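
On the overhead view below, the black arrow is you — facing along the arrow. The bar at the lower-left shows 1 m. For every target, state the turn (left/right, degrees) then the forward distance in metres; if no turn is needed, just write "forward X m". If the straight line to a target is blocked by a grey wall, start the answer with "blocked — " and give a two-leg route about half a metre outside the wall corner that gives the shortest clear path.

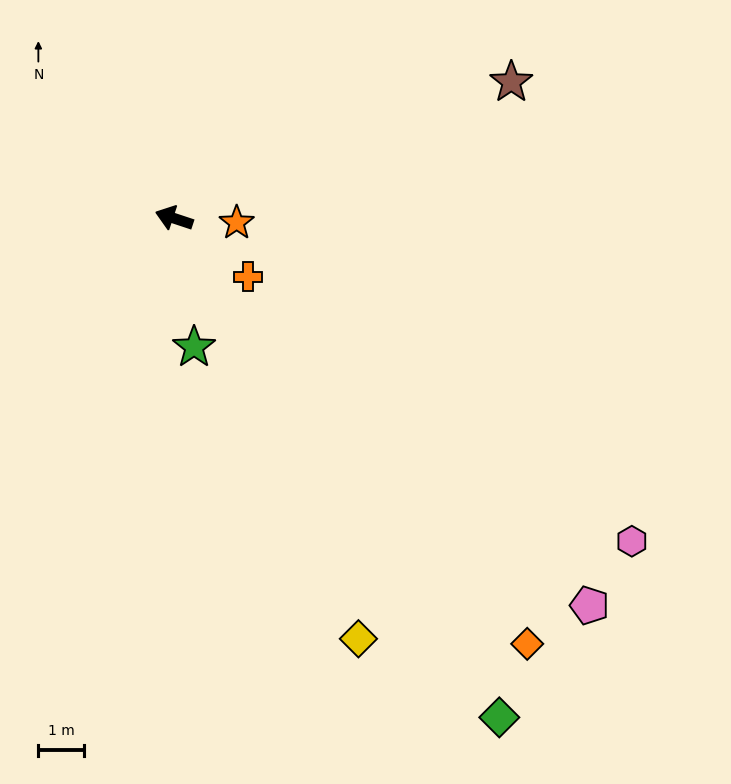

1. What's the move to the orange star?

turn right 166°, forward 1.4 m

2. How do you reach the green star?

turn left 117°, forward 2.9 m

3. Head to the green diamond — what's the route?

turn left 141°, forward 13.1 m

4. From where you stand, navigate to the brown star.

turn right 140°, forward 8.0 m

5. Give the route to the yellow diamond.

turn left 132°, forward 10.1 m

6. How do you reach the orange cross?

turn left 160°, forward 2.1 m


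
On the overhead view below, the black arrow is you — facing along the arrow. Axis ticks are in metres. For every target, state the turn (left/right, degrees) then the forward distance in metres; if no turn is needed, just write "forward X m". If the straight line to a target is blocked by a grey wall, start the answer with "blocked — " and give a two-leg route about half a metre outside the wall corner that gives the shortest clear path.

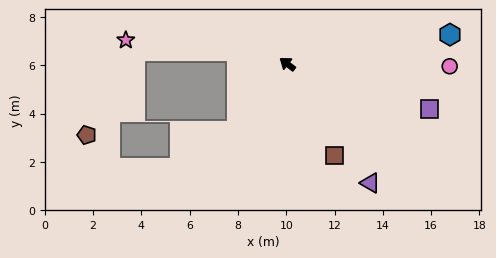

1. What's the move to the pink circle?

turn right 143°, forward 6.7 m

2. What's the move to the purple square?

turn right 160°, forward 6.2 m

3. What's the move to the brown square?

turn left 155°, forward 4.3 m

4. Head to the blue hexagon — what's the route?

turn right 132°, forward 6.8 m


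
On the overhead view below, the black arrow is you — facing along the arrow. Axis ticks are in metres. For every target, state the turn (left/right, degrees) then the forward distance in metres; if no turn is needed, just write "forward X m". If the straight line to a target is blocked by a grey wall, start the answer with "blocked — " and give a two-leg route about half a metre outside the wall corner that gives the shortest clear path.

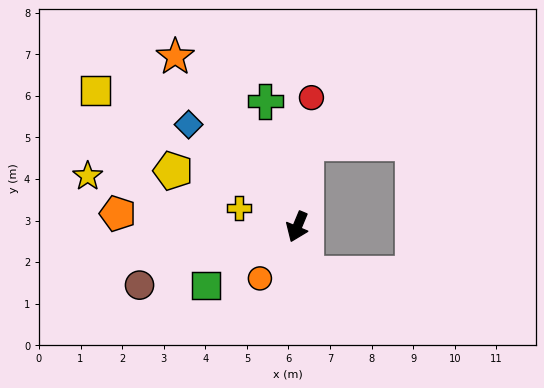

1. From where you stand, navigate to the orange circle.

turn right 13°, forward 1.5 m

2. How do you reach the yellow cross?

turn right 85°, forward 1.5 m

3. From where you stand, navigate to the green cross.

turn right 143°, forward 3.1 m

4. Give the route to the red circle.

turn right 164°, forward 3.1 m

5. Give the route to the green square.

turn right 35°, forward 2.6 m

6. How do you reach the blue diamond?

turn right 111°, forward 3.6 m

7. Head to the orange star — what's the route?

turn right 122°, forward 5.0 m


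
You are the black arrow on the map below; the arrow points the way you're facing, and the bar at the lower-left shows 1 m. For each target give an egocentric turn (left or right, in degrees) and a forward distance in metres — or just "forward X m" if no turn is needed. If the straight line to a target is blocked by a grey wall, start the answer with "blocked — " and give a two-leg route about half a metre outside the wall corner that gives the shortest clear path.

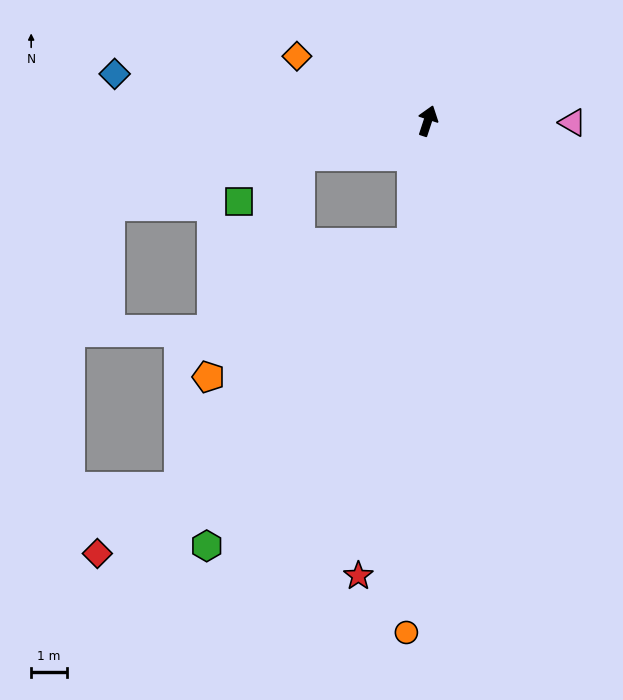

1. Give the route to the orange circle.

turn right 164°, forward 14.3 m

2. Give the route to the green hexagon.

blocked — turn right 169°, forward 3.5 m, then turn right 27°, forward 10.2 m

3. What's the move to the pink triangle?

turn right 72°, forward 4.1 m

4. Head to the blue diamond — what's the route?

turn left 100°, forward 8.9 m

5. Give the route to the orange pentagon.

blocked — turn right 169°, forward 3.5 m, then turn right 50°, forward 6.8 m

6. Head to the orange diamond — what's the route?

turn left 82°, forward 4.1 m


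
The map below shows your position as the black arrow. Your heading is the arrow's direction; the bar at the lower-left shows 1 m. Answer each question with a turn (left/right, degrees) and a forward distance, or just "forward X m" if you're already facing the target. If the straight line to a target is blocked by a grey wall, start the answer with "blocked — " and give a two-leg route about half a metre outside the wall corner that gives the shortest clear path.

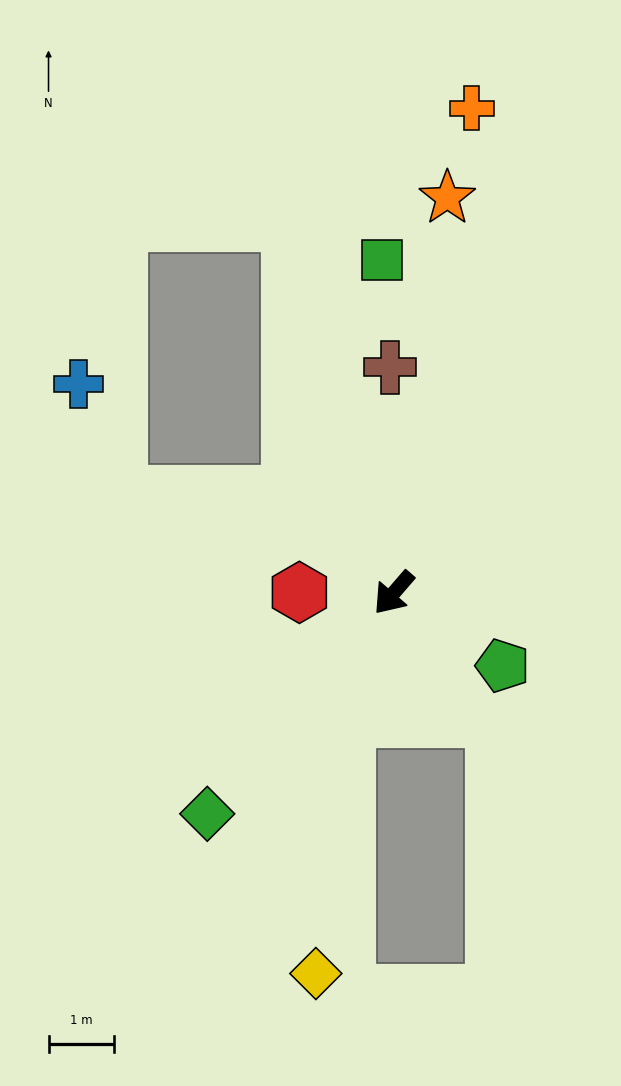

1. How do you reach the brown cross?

turn right 138°, forward 3.5 m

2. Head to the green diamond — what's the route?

forward 4.4 m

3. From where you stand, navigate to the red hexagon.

turn right 50°, forward 1.4 m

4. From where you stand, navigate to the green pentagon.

turn left 97°, forward 2.0 m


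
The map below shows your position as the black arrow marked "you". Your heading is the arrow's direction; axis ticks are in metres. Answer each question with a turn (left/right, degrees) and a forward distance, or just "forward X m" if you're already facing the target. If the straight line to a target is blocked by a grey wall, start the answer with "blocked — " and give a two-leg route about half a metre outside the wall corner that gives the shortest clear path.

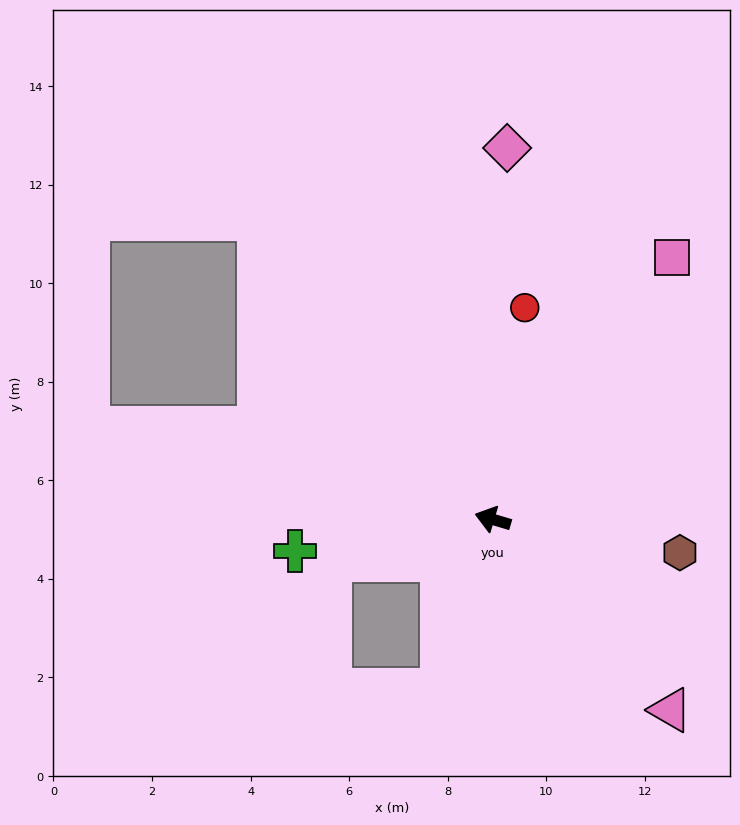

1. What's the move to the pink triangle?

turn left 149°, forward 5.3 m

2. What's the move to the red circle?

turn right 82°, forward 4.3 m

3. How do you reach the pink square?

turn right 108°, forward 6.4 m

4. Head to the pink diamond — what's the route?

turn right 76°, forward 7.5 m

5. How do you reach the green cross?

turn left 26°, forward 4.1 m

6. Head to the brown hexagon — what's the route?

turn right 174°, forward 3.9 m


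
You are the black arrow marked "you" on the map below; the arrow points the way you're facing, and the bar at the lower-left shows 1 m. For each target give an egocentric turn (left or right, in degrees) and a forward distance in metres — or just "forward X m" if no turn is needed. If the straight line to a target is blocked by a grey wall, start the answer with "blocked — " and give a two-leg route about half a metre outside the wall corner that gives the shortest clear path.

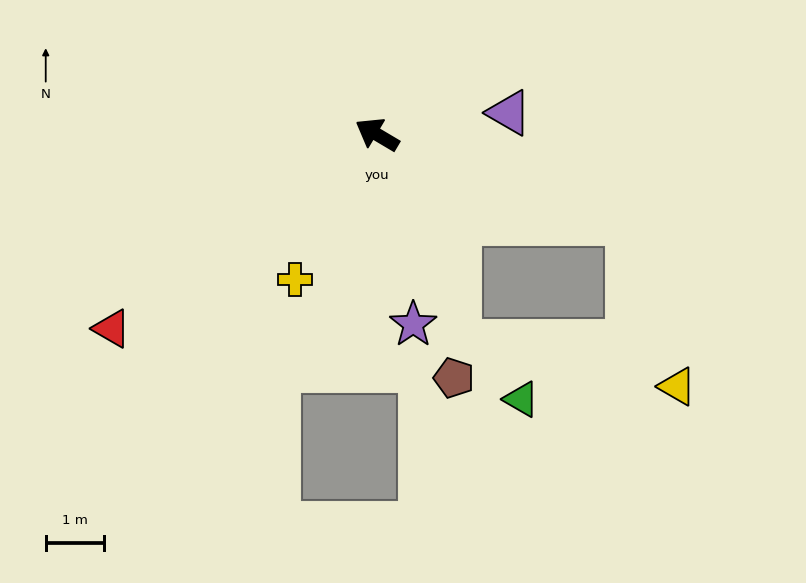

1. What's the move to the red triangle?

turn left 67°, forward 5.6 m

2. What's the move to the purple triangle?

turn right 140°, forward 2.3 m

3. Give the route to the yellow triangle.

blocked — turn right 168°, forward 4.6 m, then turn right 55°, forward 3.0 m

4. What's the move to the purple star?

turn left 131°, forward 3.3 m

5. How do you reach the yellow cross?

turn left 91°, forward 2.9 m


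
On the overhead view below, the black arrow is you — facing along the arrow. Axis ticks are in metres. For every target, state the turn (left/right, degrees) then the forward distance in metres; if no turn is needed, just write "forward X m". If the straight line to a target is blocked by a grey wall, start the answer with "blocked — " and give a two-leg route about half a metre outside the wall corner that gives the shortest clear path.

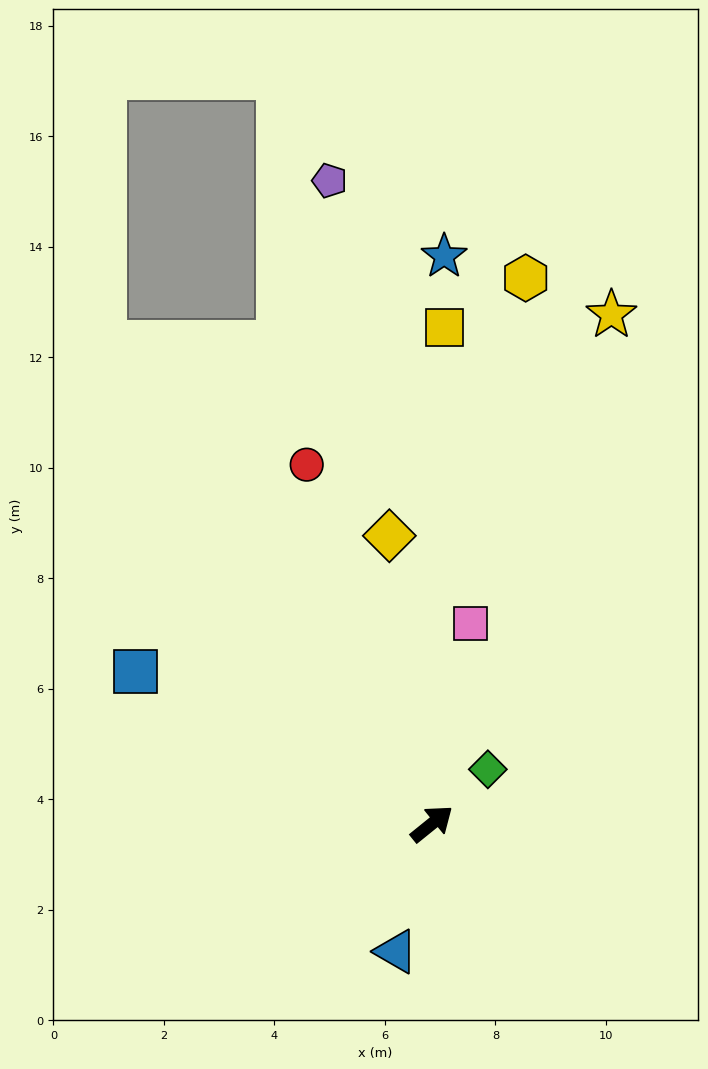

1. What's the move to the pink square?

turn left 40°, forward 3.7 m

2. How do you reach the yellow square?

turn left 50°, forward 9.0 m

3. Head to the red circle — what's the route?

turn left 70°, forward 6.9 m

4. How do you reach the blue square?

turn left 114°, forward 6.0 m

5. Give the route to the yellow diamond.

turn left 59°, forward 5.3 m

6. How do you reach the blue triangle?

turn right 145°, forward 2.4 m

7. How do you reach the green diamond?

turn left 5°, forward 1.4 m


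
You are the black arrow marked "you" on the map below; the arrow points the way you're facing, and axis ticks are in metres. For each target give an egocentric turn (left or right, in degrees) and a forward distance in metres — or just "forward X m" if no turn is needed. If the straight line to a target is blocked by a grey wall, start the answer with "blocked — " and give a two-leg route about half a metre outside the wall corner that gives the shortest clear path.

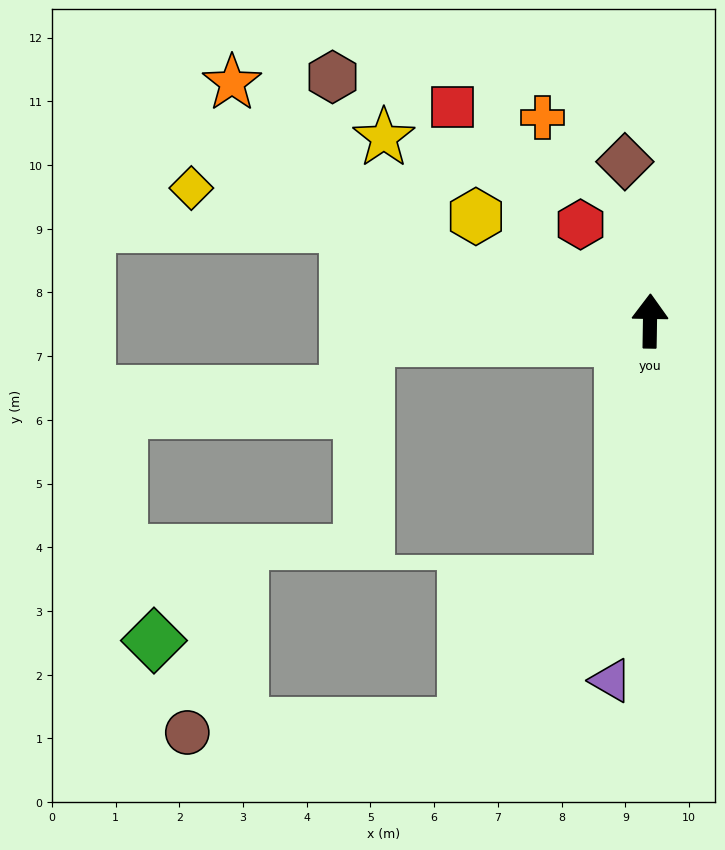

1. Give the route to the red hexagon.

turn left 37°, forward 1.9 m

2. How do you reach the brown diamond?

turn left 10°, forward 2.5 m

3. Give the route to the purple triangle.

turn left 175°, forward 5.7 m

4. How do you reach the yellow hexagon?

turn left 60°, forward 3.2 m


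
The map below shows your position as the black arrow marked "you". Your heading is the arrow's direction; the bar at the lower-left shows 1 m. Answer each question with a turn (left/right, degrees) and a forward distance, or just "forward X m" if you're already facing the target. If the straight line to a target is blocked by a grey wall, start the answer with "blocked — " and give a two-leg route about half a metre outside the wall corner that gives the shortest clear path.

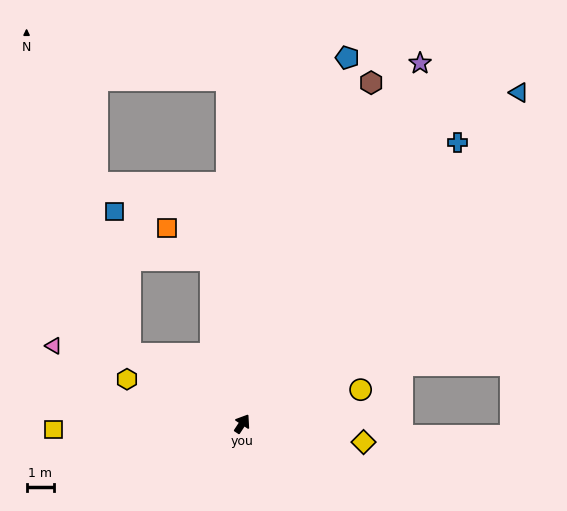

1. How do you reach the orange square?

blocked — turn left 44°, forward 6.0 m, then turn left 45°, forward 2.0 m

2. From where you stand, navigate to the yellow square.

turn left 125°, forward 6.8 m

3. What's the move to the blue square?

blocked — turn left 92°, forward 4.8 m, then turn right 53°, forward 5.2 m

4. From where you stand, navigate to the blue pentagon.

turn left 17°, forward 13.8 m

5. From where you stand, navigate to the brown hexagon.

turn left 13°, forward 13.2 m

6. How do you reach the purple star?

turn left 7°, forward 14.5 m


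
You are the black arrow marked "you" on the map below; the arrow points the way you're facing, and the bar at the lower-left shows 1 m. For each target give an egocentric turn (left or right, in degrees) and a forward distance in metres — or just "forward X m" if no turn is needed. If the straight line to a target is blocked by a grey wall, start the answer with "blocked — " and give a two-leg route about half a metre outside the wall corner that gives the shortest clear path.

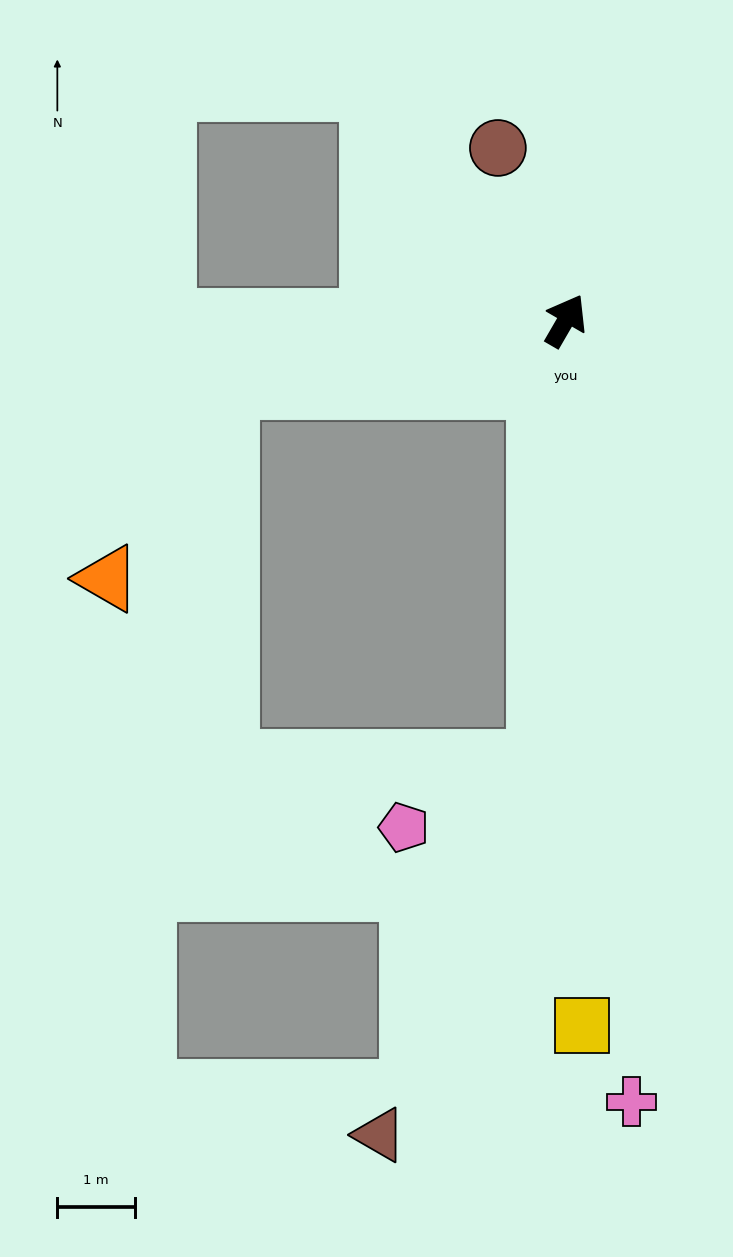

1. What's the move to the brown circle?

turn left 52°, forward 2.4 m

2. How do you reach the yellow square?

turn right 149°, forward 9.1 m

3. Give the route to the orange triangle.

blocked — turn left 131°, forward 4.4 m, then turn left 47°, forward 2.9 m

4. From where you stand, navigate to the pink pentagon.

blocked — turn right 153°, forward 5.7 m, then turn right 62°, forward 1.9 m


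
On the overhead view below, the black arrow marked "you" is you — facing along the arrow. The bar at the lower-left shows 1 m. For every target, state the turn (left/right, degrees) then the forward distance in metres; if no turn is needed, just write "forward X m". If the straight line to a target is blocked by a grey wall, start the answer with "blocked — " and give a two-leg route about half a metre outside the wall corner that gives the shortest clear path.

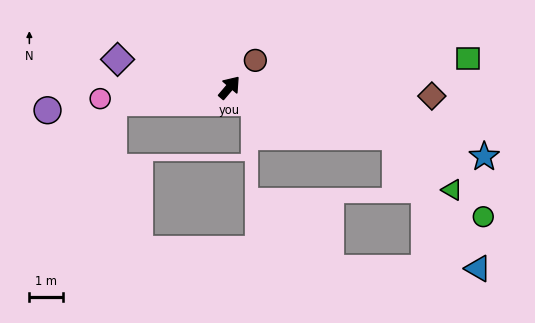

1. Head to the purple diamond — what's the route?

turn left 116°, forward 3.4 m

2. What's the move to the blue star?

turn right 65°, forward 7.9 m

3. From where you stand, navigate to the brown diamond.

turn right 52°, forward 6.0 m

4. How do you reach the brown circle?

turn right 3°, forward 1.1 m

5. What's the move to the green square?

turn right 43°, forward 7.2 m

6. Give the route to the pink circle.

turn left 135°, forward 3.9 m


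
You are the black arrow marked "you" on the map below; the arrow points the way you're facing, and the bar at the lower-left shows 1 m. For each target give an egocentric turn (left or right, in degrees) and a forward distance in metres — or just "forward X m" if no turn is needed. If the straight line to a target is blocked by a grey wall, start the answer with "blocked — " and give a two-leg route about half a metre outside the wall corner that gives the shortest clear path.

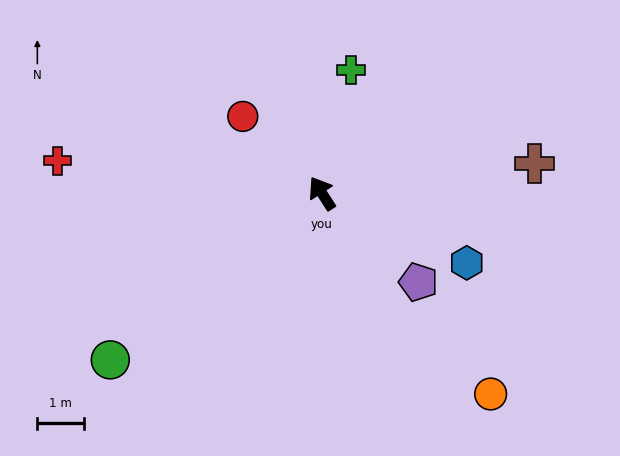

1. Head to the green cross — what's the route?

turn right 46°, forward 2.7 m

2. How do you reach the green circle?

turn left 95°, forward 5.8 m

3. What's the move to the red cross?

turn left 50°, forward 5.7 m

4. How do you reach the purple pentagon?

turn right 165°, forward 2.8 m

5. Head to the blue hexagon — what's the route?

turn right 148°, forward 3.5 m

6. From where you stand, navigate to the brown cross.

turn right 115°, forward 4.6 m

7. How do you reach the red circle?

turn left 13°, forward 2.4 m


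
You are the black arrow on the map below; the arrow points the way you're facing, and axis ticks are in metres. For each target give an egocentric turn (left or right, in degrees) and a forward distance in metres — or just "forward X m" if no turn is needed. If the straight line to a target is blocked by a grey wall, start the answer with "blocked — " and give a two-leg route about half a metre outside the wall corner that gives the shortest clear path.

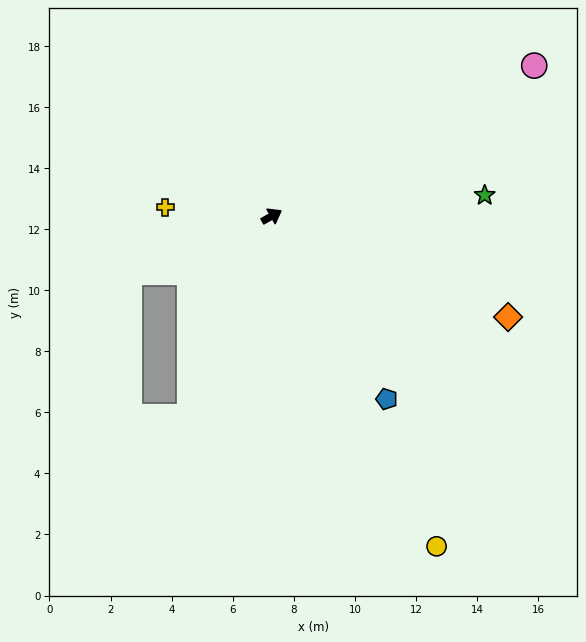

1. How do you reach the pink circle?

forward 9.9 m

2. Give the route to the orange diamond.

turn right 53°, forward 8.4 m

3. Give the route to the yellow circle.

turn right 93°, forward 12.1 m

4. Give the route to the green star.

turn right 24°, forward 7.0 m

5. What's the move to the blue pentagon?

turn right 87°, forward 7.1 m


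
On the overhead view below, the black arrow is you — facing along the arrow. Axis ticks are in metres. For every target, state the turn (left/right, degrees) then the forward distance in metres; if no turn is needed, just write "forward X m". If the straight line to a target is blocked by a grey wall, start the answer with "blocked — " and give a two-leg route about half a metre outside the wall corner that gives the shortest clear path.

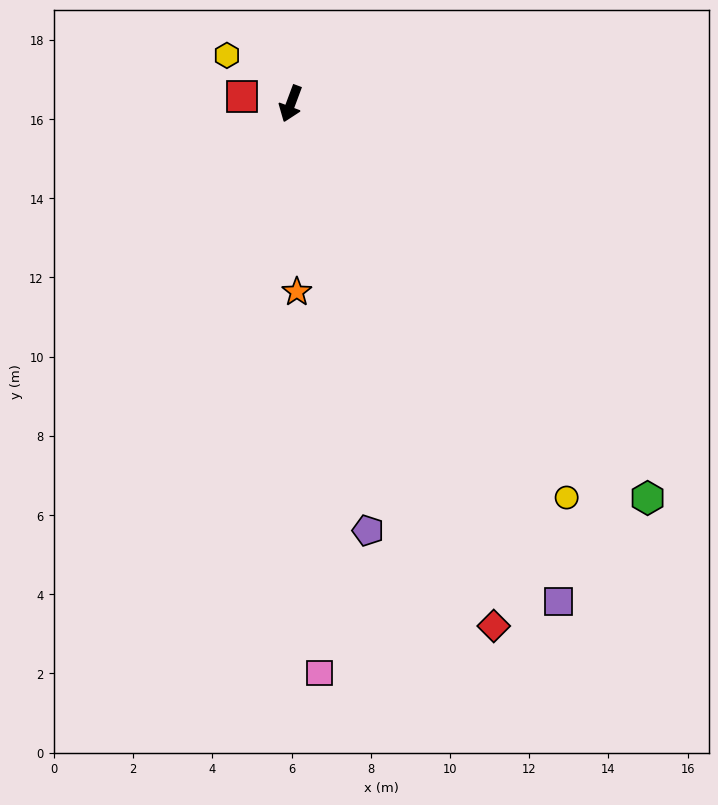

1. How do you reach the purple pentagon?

turn left 31°, forward 11.0 m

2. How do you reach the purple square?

turn left 49°, forward 14.3 m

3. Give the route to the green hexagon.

turn left 63°, forward 13.4 m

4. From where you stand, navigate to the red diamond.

turn left 42°, forward 14.1 m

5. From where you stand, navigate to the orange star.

turn left 22°, forward 4.8 m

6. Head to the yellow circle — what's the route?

turn left 55°, forward 12.1 m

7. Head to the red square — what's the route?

turn right 78°, forward 1.2 m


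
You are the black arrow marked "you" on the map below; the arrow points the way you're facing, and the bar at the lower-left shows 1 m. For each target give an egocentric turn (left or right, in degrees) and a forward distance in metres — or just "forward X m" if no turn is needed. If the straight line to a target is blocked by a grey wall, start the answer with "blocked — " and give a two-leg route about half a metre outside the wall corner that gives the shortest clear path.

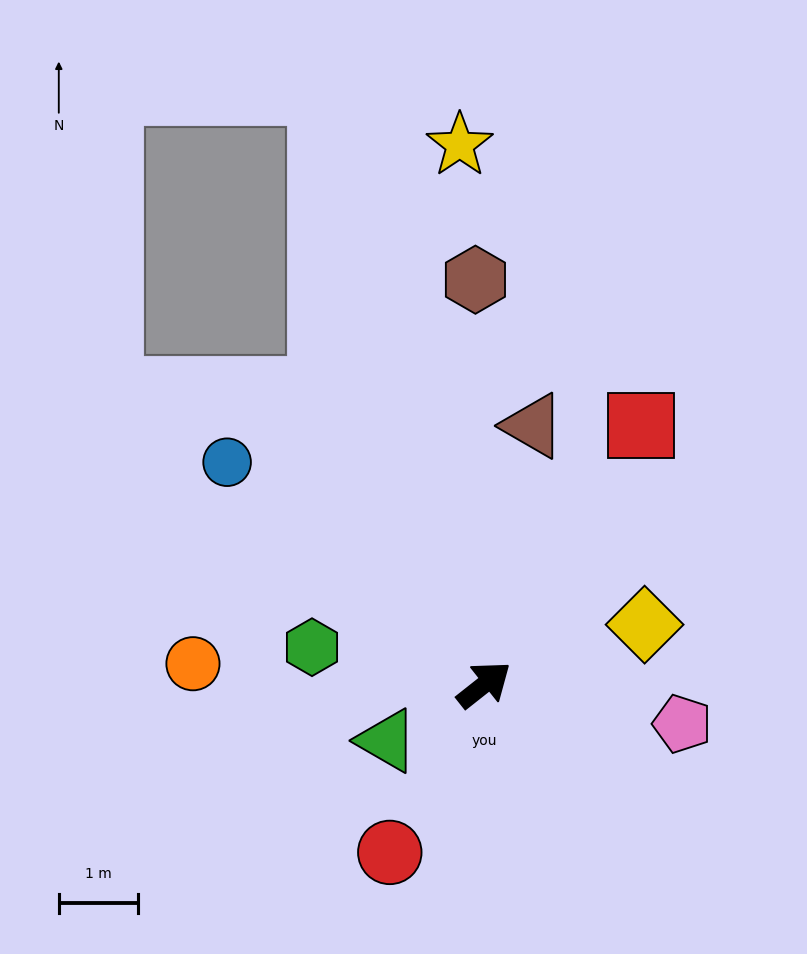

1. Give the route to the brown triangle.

turn left 41°, forward 3.3 m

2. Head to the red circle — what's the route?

turn right 158°, forward 2.4 m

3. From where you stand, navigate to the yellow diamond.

turn right 18°, forward 2.2 m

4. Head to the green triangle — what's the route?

turn left 172°, forward 1.4 m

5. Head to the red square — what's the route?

turn left 20°, forward 3.8 m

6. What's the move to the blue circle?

turn left 101°, forward 4.3 m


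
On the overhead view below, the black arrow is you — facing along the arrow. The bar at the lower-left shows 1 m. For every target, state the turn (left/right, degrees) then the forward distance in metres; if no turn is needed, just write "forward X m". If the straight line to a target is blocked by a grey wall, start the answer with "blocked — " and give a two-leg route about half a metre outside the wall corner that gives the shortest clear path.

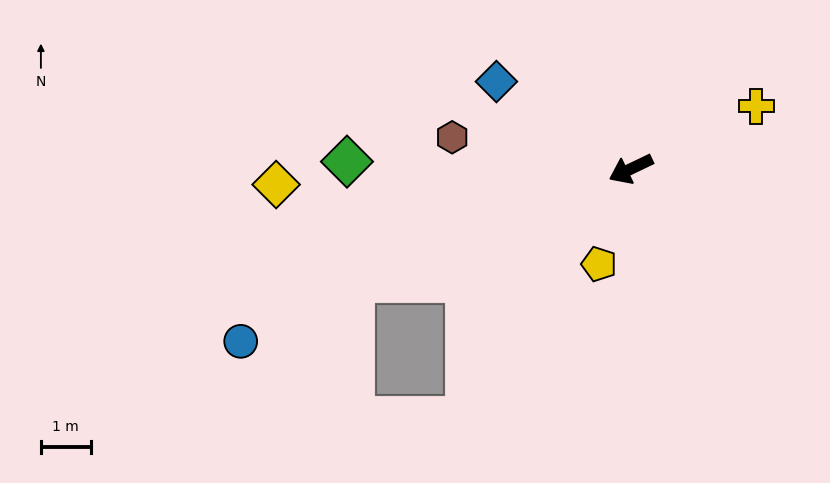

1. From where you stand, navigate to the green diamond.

turn right 27°, forward 5.7 m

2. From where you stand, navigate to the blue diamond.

turn right 59°, forward 3.2 m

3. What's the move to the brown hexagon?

turn right 36°, forward 3.7 m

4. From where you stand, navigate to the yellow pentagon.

turn left 46°, forward 2.0 m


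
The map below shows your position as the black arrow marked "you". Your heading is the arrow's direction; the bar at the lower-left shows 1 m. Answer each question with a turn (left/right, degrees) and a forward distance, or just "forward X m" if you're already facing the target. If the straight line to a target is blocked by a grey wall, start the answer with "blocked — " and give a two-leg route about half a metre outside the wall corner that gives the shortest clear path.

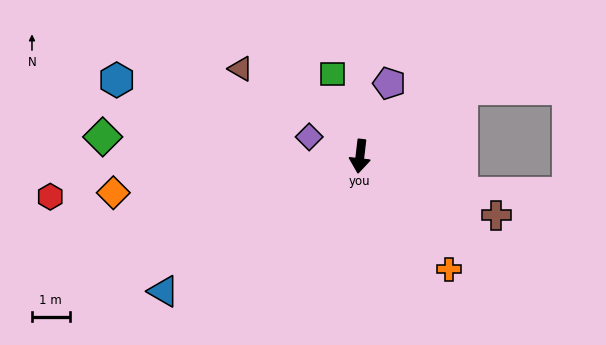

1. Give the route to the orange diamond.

turn right 75°, forward 6.6 m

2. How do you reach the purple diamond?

turn right 104°, forward 1.4 m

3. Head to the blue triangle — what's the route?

turn right 49°, forward 6.3 m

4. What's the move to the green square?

turn right 155°, forward 2.3 m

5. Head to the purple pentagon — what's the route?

turn left 165°, forward 2.1 m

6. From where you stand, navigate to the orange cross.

turn left 45°, forward 3.8 m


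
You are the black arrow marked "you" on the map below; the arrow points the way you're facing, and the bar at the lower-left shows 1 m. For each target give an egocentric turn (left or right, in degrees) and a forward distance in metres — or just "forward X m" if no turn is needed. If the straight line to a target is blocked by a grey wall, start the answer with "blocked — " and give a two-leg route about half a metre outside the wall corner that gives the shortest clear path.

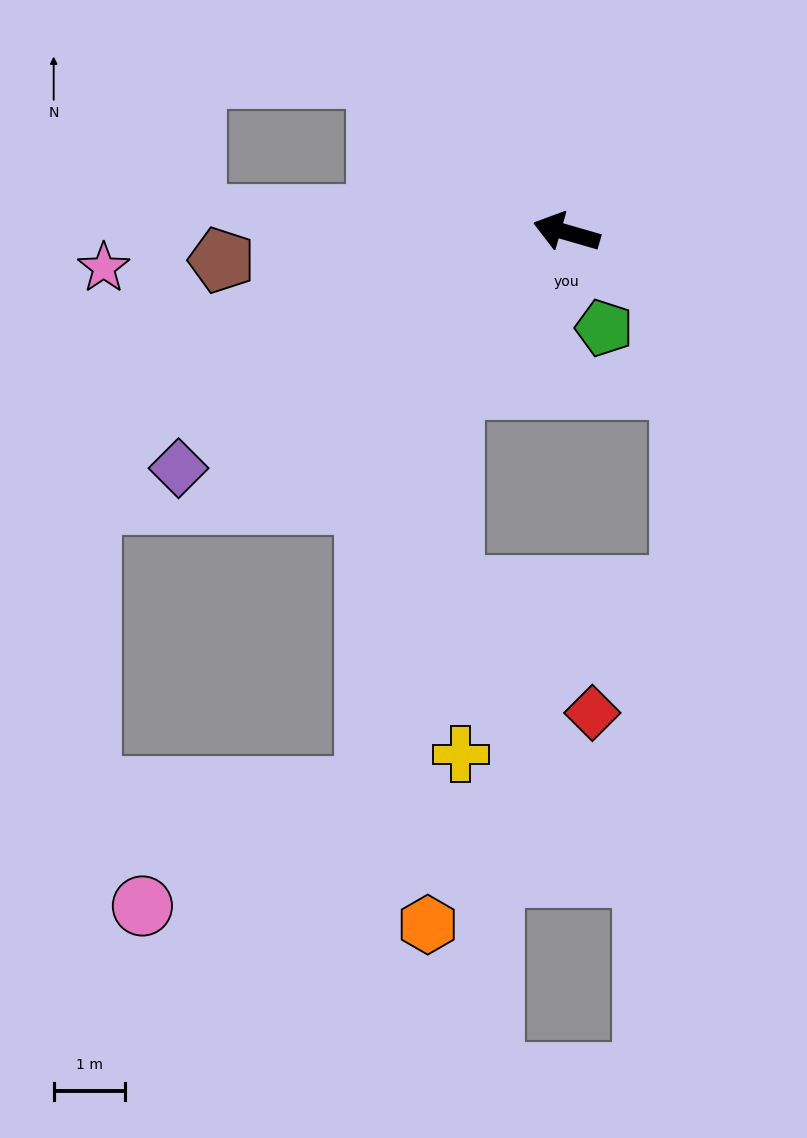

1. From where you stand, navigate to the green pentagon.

turn left 128°, forward 1.4 m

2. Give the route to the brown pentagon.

turn left 21°, forward 4.9 m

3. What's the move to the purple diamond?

turn left 47°, forward 6.4 m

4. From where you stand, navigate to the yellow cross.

blocked — turn left 70°, forward 2.7 m, then turn left 37°, forward 5.1 m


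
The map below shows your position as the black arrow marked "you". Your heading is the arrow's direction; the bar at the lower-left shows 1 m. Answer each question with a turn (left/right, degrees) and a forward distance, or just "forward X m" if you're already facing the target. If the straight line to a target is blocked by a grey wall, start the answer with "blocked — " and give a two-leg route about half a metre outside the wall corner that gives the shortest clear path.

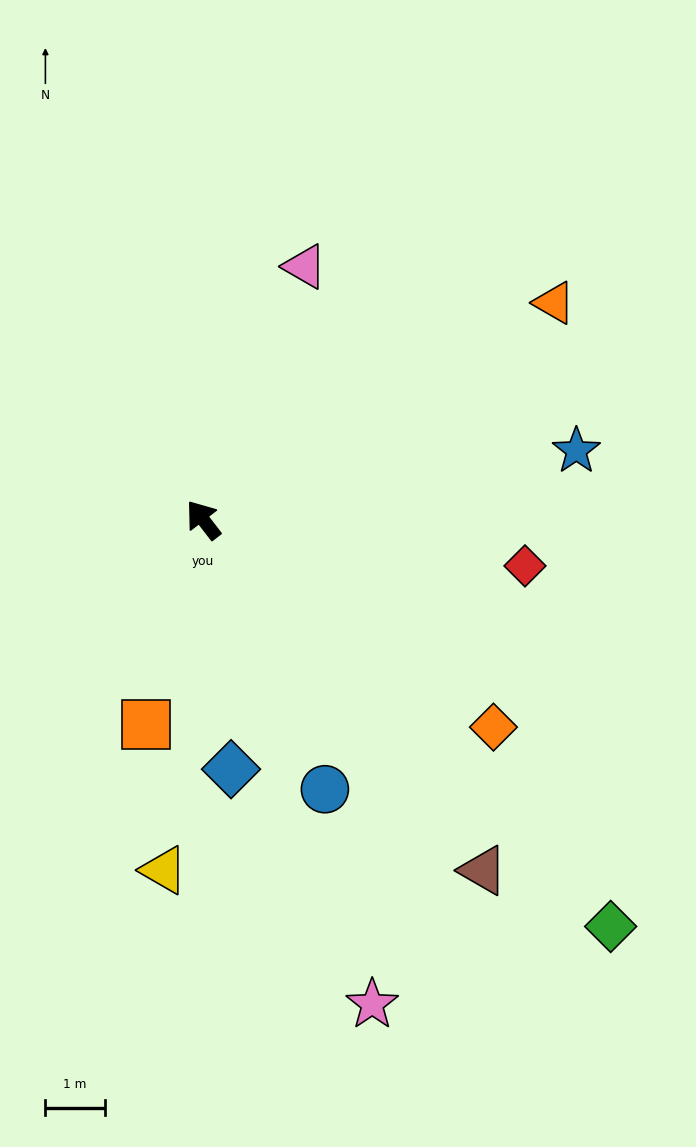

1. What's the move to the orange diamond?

turn right 163°, forward 6.0 m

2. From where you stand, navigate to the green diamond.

turn right 173°, forward 9.7 m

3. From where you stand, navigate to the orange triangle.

turn right 96°, forward 6.9 m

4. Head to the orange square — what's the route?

turn left 127°, forward 3.6 m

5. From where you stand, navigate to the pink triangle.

turn right 59°, forward 4.6 m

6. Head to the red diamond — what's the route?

turn right 136°, forward 5.5 m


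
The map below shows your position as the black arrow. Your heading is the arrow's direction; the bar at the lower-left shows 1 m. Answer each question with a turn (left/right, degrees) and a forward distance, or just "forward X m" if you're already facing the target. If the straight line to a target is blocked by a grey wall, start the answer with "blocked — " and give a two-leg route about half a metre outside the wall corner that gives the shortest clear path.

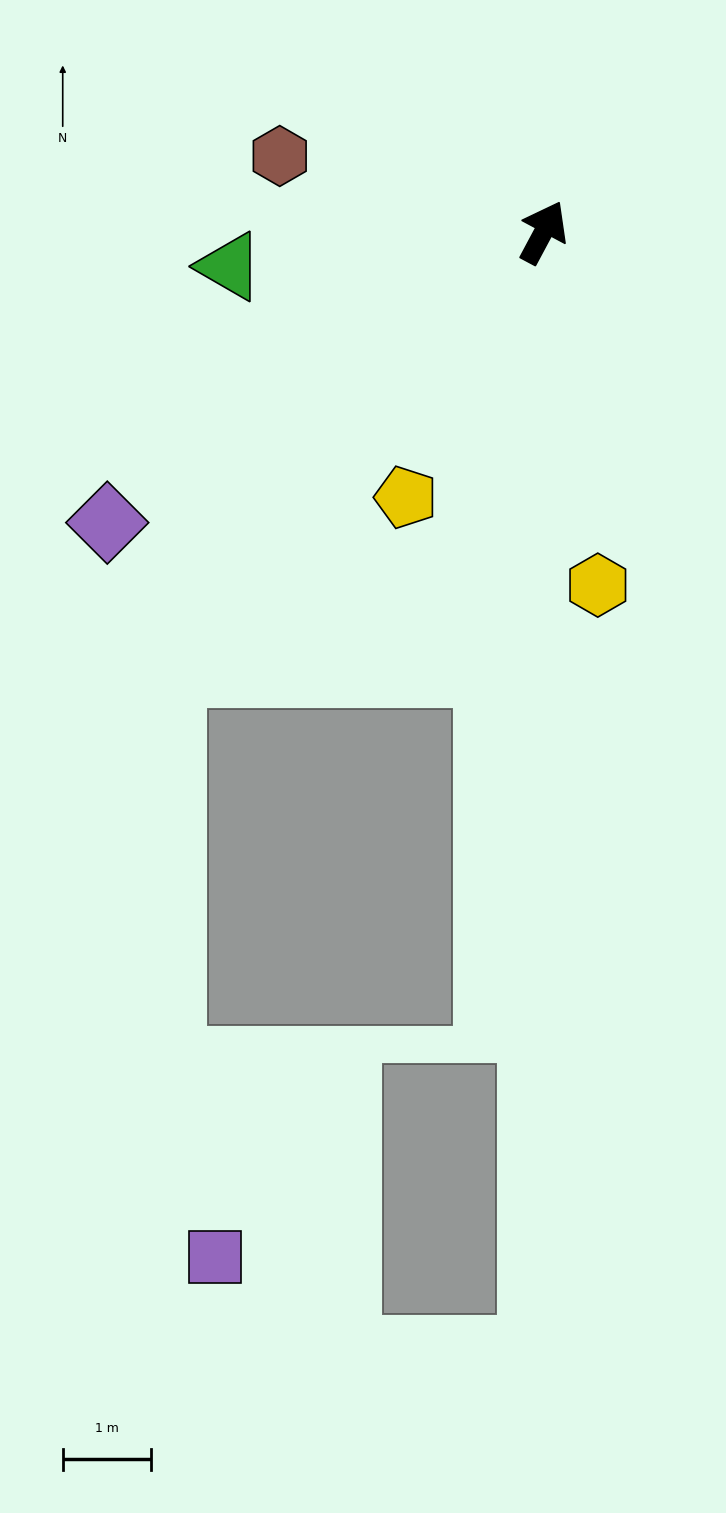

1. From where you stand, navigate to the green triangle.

turn left 124°, forward 3.6 m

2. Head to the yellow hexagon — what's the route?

turn right 143°, forward 4.1 m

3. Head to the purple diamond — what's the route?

turn left 152°, forward 6.0 m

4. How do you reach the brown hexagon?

turn left 102°, forward 3.1 m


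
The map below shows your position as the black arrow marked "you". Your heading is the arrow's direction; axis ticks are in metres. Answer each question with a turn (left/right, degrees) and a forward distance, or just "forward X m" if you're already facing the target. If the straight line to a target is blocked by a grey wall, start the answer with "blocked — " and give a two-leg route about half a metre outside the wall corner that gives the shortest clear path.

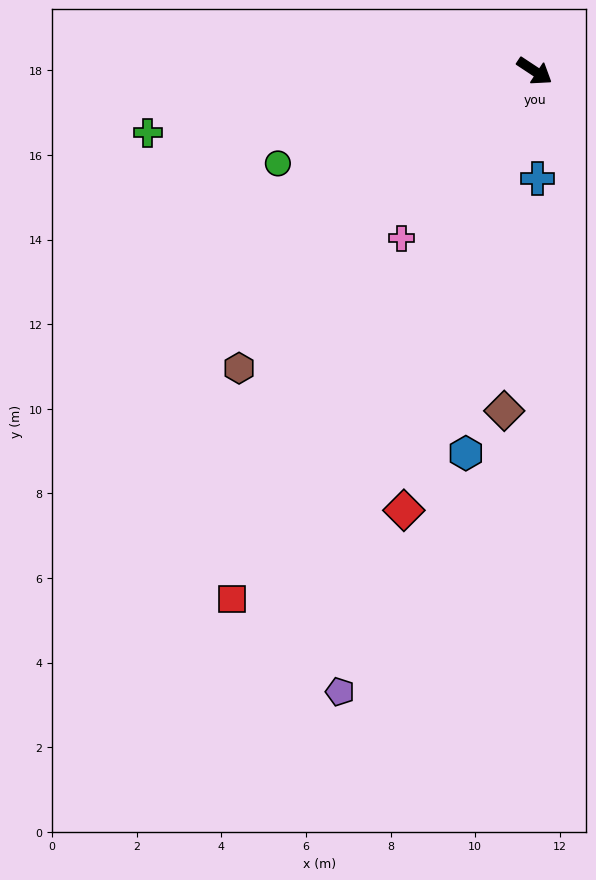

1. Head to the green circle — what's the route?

turn right 127°, forward 6.4 m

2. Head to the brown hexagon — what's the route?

turn right 101°, forward 9.9 m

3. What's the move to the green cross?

turn right 137°, forward 9.3 m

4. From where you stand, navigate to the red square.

turn right 86°, forward 14.4 m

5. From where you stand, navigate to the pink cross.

turn right 95°, forward 5.0 m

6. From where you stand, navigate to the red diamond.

turn right 73°, forward 10.8 m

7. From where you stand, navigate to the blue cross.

turn right 55°, forward 2.5 m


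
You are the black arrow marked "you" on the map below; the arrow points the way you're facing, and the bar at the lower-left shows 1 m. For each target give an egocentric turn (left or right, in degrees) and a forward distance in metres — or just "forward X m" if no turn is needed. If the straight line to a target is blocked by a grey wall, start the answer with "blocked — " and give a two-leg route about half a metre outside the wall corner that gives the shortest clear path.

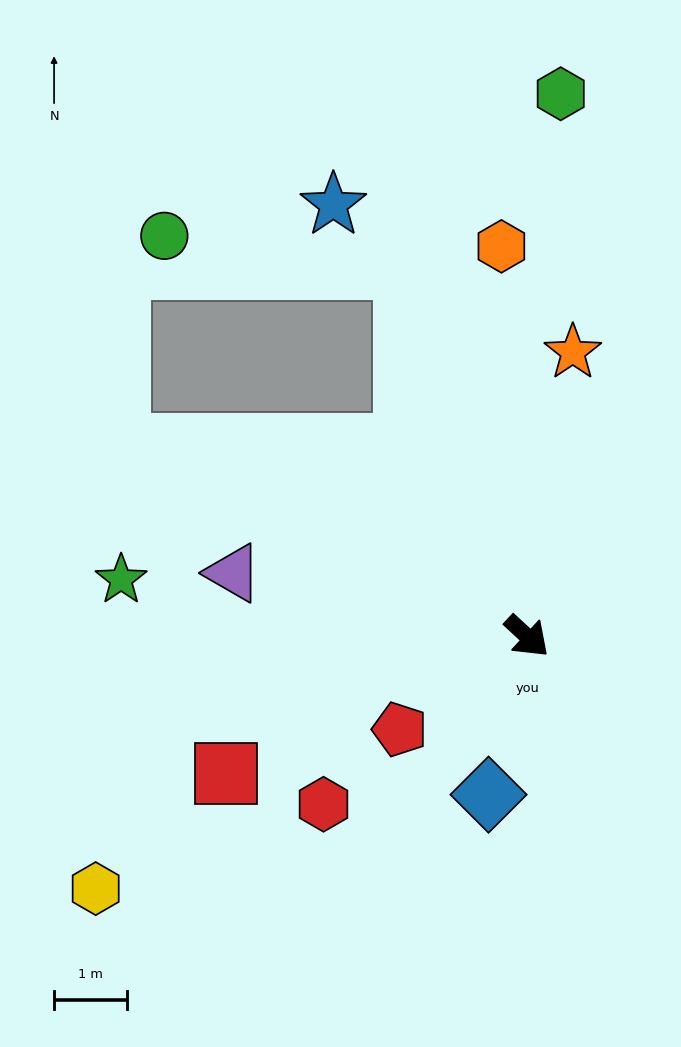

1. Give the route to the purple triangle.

turn right 149°, forward 4.1 m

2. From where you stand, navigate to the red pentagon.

turn right 101°, forward 2.2 m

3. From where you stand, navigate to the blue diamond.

turn right 61°, forward 2.2 m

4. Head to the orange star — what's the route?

turn left 124°, forward 3.9 m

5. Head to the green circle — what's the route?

blocked — turn left 151°, forward 5.3 m, then turn left 64°, forward 3.3 m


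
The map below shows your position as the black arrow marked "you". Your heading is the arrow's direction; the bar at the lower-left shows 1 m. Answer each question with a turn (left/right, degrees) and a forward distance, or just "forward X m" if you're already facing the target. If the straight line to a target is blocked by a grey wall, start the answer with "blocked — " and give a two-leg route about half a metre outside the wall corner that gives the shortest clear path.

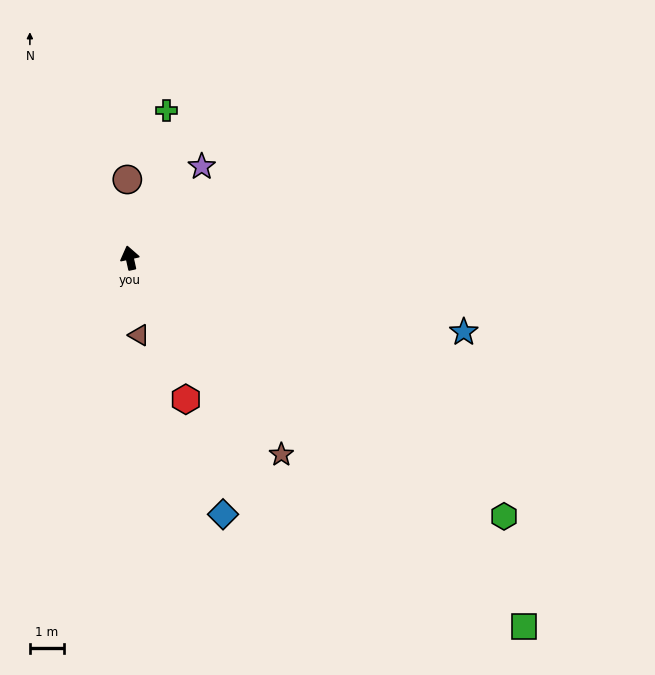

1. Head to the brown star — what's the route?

turn right 155°, forward 7.3 m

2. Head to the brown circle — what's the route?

turn right 11°, forward 2.3 m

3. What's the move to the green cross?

turn right 27°, forward 4.5 m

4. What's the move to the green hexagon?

turn right 137°, forward 13.5 m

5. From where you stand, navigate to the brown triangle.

turn left 174°, forward 2.3 m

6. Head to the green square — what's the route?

turn right 146°, forward 16.0 m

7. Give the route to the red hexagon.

turn right 171°, forward 4.5 m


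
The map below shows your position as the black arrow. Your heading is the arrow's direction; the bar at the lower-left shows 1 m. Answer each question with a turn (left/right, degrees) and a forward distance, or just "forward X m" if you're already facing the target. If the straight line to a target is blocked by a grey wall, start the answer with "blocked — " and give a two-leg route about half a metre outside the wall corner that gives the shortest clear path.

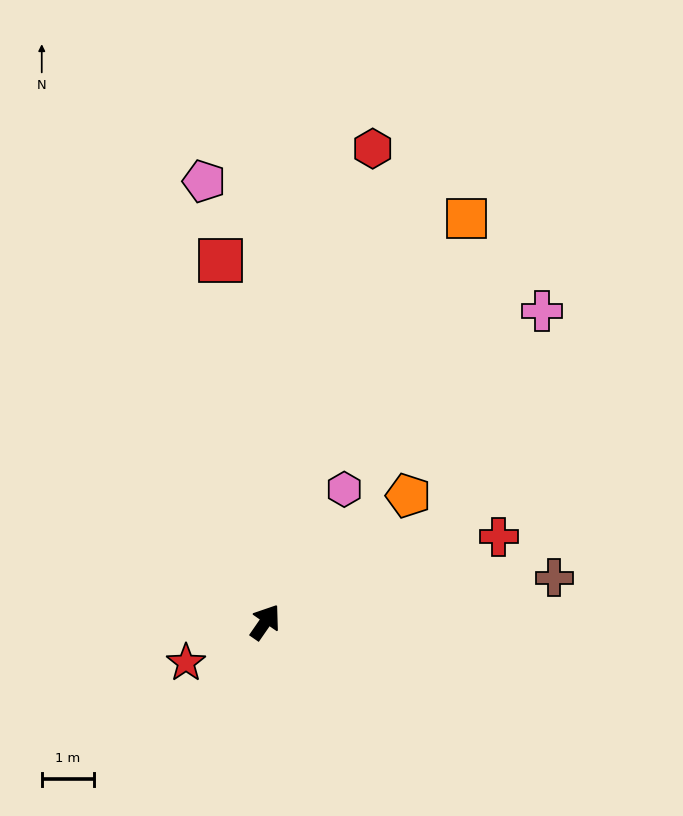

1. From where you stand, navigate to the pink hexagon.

turn left 4°, forward 3.0 m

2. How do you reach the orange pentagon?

turn right 14°, forward 3.7 m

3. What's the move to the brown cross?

turn right 47°, forward 5.6 m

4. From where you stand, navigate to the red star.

turn left 152°, forward 1.7 m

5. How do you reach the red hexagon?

turn left 22°, forward 9.3 m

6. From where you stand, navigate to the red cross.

turn right 35°, forward 4.8 m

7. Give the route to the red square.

turn left 42°, forward 7.0 m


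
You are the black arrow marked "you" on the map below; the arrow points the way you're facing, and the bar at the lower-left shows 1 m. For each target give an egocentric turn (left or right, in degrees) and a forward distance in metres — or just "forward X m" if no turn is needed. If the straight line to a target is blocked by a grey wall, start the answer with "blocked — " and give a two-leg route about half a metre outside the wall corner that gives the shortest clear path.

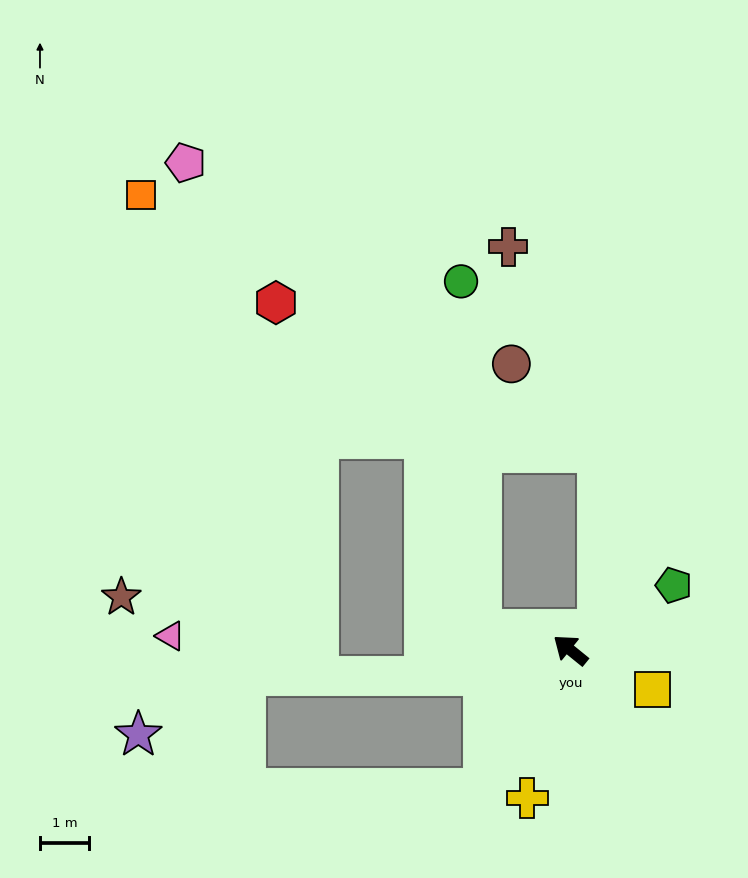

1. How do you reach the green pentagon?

turn right 109°, forward 2.5 m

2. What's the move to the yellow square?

turn right 167°, forward 1.9 m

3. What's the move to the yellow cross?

turn left 113°, forward 3.2 m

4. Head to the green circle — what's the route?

blocked — turn left 27°, forward 1.9 m, then turn right 75°, forward 7.1 m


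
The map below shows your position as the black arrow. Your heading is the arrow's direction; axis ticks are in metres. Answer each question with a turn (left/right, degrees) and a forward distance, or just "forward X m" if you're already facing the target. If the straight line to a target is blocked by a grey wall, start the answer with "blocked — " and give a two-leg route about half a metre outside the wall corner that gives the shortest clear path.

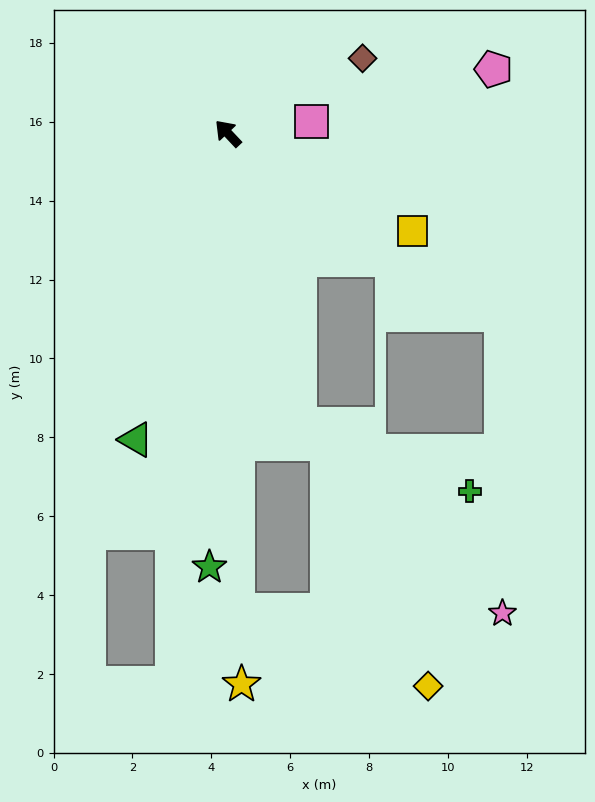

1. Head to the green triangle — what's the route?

turn left 120°, forward 8.1 m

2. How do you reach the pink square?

turn right 125°, forward 2.1 m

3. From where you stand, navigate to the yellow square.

turn right 161°, forward 5.3 m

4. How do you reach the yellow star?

turn left 138°, forward 14.0 m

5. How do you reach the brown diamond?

turn right 104°, forward 3.9 m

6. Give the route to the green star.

turn left 134°, forward 11.0 m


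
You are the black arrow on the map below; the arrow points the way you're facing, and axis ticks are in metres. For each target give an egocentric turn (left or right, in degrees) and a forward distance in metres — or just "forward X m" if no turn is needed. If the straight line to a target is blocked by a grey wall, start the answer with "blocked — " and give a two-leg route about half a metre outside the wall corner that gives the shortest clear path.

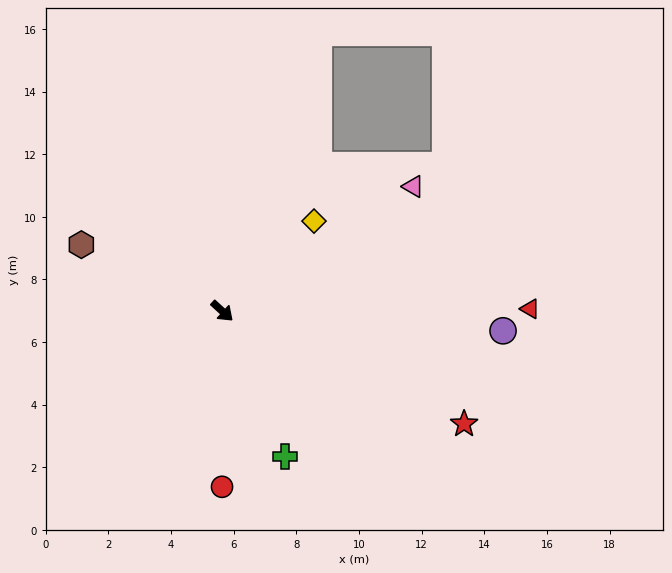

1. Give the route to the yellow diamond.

turn left 87°, forward 4.1 m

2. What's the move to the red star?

turn left 17°, forward 8.5 m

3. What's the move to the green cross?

turn right 24°, forward 5.1 m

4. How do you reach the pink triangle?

turn left 75°, forward 7.3 m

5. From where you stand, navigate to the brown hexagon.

turn right 163°, forward 5.0 m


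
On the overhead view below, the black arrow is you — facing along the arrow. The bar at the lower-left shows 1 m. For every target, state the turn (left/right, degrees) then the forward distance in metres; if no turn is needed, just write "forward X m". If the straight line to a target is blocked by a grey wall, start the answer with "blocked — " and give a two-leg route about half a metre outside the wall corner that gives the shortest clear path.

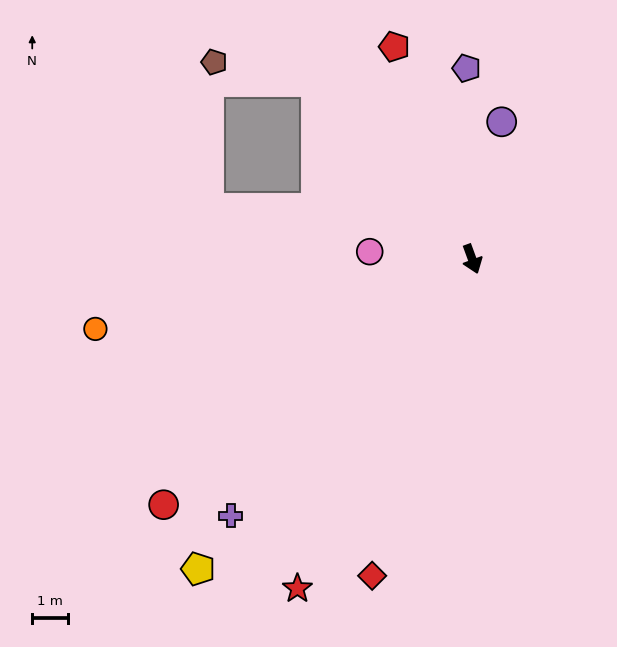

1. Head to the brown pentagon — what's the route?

blocked — turn right 159°, forward 6.6 m, then turn left 38°, forward 2.9 m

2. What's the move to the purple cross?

turn right 63°, forward 9.8 m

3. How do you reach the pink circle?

turn right 114°, forward 2.9 m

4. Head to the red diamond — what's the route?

turn right 38°, forward 9.3 m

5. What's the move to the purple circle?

turn left 148°, forward 3.9 m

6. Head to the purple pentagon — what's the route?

turn left 162°, forward 5.3 m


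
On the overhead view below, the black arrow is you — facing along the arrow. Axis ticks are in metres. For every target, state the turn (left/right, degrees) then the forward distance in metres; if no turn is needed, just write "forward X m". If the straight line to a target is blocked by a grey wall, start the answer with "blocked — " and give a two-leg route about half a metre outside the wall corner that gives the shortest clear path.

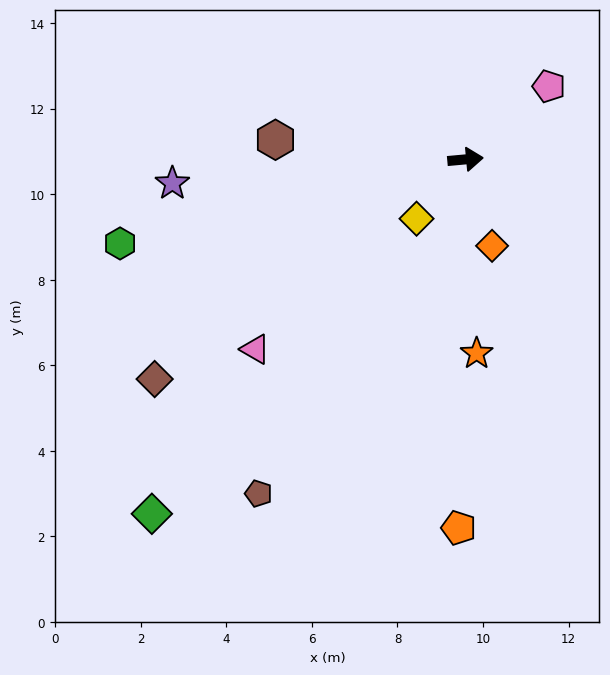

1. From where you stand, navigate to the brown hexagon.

turn left 169°, forward 4.5 m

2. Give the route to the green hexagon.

turn right 172°, forward 8.3 m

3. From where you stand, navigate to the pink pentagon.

turn left 36°, forward 2.6 m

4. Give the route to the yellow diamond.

turn right 135°, forward 1.8 m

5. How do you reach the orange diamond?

turn right 78°, forward 2.1 m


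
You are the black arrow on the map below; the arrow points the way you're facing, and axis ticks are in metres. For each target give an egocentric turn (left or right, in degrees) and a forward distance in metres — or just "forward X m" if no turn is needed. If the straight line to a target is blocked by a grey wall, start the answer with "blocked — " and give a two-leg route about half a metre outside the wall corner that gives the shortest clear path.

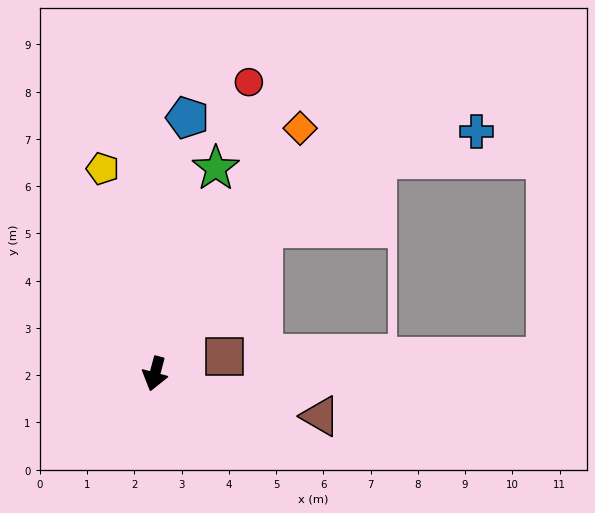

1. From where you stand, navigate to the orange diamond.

turn left 164°, forward 6.0 m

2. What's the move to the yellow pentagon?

turn right 151°, forward 4.5 m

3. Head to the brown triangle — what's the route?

turn left 91°, forward 3.6 m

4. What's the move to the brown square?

turn left 119°, forward 1.5 m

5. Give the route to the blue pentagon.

turn right 172°, forward 5.5 m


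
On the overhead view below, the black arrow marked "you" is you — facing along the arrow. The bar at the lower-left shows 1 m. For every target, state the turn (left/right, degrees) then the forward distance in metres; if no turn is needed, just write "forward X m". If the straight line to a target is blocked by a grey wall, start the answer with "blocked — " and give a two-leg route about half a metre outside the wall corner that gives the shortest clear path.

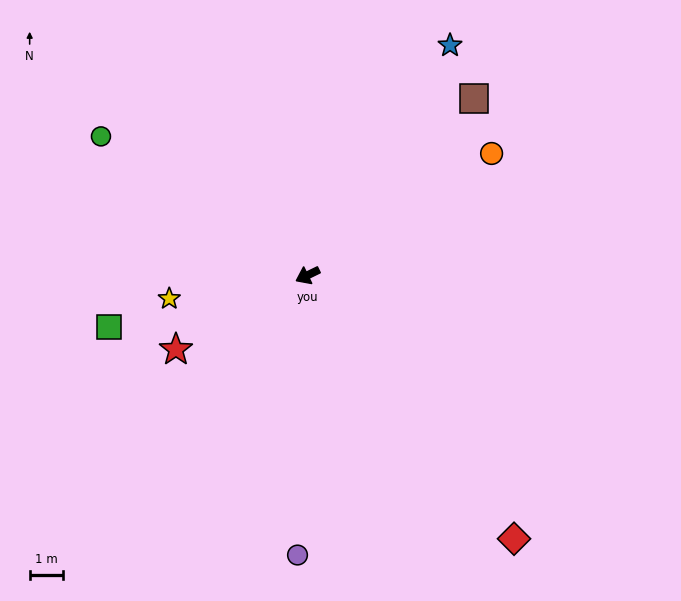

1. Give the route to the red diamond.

turn left 102°, forward 9.9 m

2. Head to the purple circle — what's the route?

turn left 62°, forward 8.3 m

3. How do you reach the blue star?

turn right 148°, forward 8.0 m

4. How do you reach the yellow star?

turn right 16°, forward 4.2 m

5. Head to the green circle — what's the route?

turn right 60°, forward 7.4 m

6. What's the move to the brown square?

turn right 159°, forward 7.2 m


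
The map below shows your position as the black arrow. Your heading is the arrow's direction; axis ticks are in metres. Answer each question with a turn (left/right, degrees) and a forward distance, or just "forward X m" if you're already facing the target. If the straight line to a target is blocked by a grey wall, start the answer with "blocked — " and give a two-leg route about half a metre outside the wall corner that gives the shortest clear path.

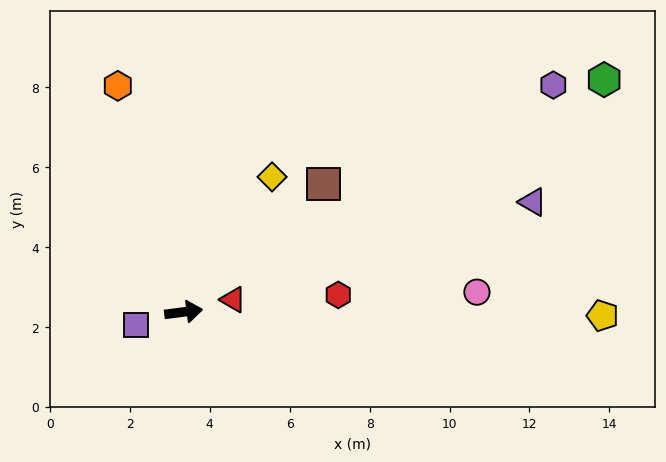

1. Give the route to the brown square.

turn left 35°, forward 4.7 m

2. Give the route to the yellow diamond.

turn left 49°, forward 4.0 m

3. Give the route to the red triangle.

turn left 7°, forward 1.3 m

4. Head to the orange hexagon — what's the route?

turn left 99°, forward 5.9 m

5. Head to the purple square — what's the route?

turn right 172°, forward 1.2 m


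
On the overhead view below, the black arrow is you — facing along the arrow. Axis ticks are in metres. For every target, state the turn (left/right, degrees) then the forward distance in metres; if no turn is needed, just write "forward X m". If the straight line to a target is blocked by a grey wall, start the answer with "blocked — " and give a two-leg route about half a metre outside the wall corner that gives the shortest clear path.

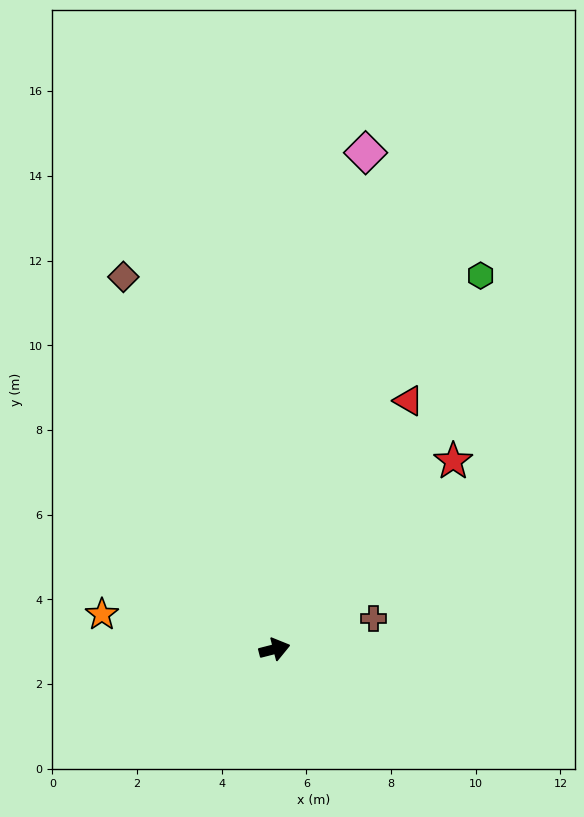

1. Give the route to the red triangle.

turn left 47°, forward 6.7 m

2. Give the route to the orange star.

turn left 154°, forward 4.2 m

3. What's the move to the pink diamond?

turn left 65°, forward 11.9 m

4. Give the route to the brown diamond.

turn left 98°, forward 9.5 m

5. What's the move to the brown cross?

turn left 3°, forward 2.4 m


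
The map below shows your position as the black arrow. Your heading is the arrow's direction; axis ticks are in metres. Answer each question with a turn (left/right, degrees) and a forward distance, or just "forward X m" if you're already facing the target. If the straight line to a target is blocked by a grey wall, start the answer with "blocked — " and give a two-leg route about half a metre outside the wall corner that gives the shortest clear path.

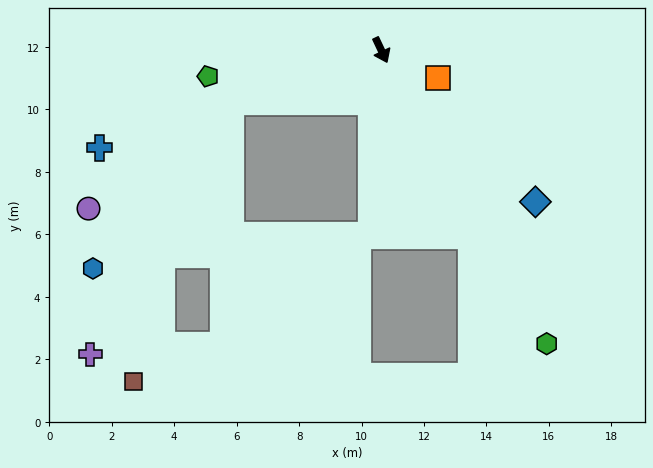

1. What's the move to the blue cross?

turn right 96°, forward 9.5 m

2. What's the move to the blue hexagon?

blocked — turn right 96°, forward 5.1 m, then turn left 31°, forward 6.9 m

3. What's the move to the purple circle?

blocked — turn right 96°, forward 5.1 m, then turn left 18°, forward 5.7 m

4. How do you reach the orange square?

turn left 38°, forward 2.0 m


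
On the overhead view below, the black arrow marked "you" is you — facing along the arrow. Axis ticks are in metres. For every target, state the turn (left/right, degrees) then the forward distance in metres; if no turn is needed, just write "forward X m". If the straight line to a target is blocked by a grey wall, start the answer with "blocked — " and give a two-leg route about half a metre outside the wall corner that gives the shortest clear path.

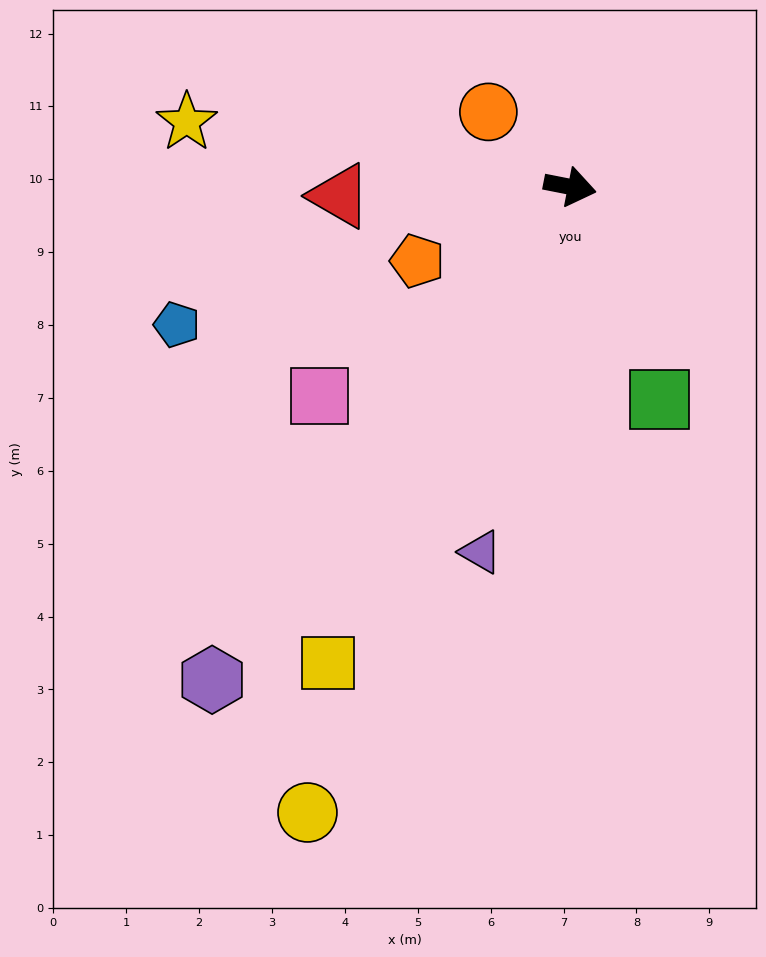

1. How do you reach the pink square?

turn right 129°, forward 4.5 m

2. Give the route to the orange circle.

turn left 149°, forward 1.5 m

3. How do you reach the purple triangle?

turn right 93°, forward 5.2 m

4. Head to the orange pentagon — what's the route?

turn right 143°, forward 2.3 m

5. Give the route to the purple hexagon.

turn right 115°, forward 8.4 m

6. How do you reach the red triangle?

turn right 167°, forward 3.2 m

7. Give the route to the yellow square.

turn right 106°, forward 7.3 m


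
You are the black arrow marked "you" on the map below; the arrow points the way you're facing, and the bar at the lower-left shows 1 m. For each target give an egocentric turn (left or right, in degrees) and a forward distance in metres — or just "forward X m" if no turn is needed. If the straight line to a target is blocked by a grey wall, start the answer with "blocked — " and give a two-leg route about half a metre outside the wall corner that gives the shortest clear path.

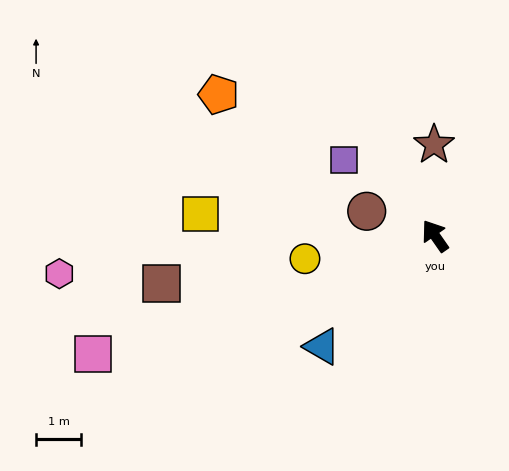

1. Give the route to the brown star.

turn right 34°, forward 2.0 m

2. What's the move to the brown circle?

turn left 35°, forward 1.6 m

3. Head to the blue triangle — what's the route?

turn left 100°, forward 3.5 m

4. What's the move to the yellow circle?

turn left 65°, forward 2.9 m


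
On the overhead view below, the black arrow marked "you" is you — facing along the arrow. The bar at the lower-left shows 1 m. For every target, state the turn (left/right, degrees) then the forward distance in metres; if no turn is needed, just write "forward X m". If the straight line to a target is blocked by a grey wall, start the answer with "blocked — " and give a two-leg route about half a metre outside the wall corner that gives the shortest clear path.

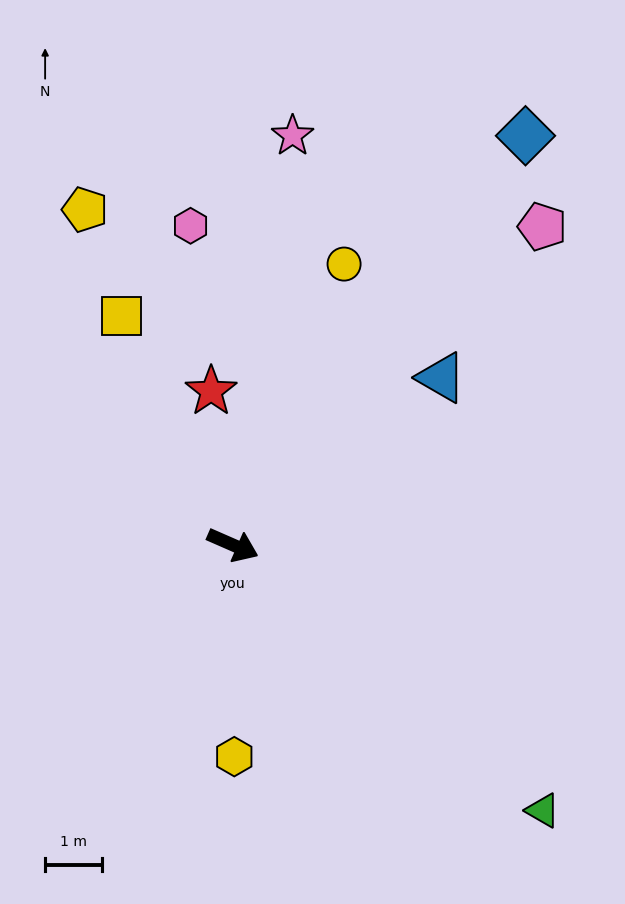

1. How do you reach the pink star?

turn left 105°, forward 7.3 m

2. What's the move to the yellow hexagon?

turn right 66°, forward 3.7 m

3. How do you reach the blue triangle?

turn left 62°, forward 4.7 m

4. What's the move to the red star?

turn left 122°, forward 2.7 m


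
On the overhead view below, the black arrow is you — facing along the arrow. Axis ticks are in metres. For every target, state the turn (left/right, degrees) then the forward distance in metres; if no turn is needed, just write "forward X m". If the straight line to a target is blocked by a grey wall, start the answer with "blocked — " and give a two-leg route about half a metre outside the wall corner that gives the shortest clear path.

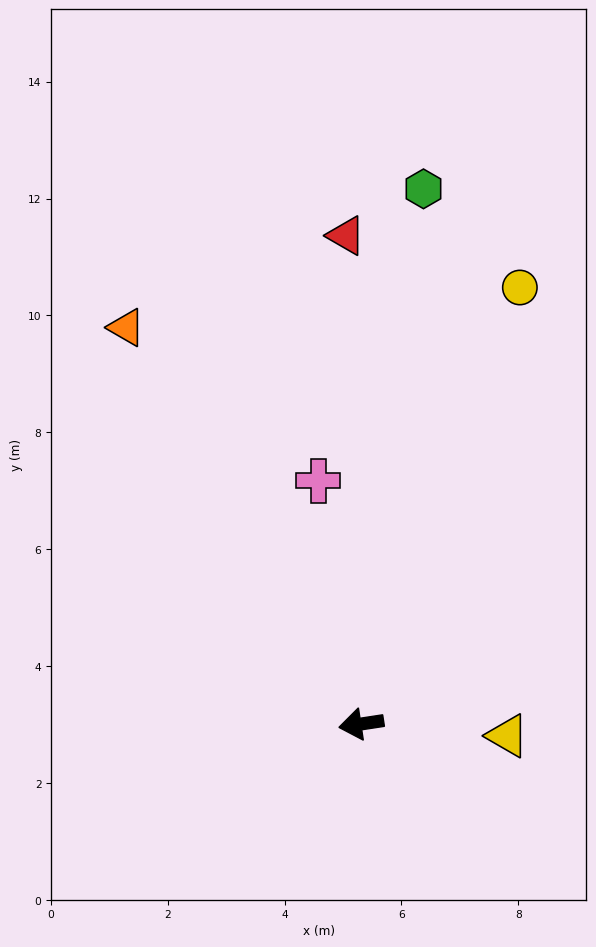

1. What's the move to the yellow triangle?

turn left 167°, forward 2.5 m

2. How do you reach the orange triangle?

turn right 68°, forward 7.9 m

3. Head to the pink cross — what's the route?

turn right 89°, forward 4.2 m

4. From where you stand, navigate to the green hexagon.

turn right 105°, forward 9.2 m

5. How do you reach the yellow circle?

turn right 119°, forward 7.9 m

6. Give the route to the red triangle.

turn right 97°, forward 8.4 m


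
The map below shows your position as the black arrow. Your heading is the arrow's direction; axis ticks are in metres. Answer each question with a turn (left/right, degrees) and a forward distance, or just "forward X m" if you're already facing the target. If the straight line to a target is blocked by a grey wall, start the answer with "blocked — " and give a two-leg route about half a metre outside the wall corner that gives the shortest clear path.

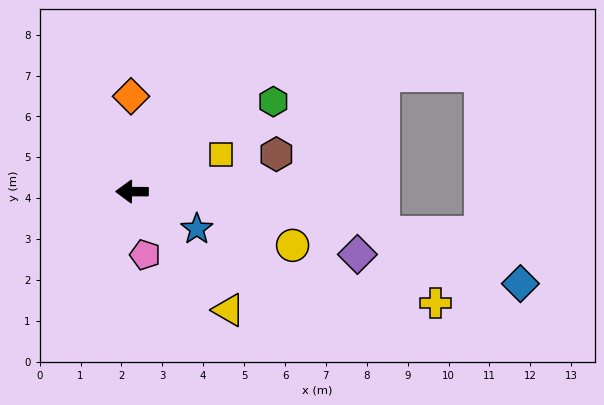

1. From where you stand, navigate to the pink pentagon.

turn left 102°, forward 1.6 m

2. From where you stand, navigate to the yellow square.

turn right 157°, forward 2.4 m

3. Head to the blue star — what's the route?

turn left 150°, forward 1.8 m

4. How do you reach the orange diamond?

turn right 89°, forward 2.3 m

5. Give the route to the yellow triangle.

turn left 130°, forward 3.7 m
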